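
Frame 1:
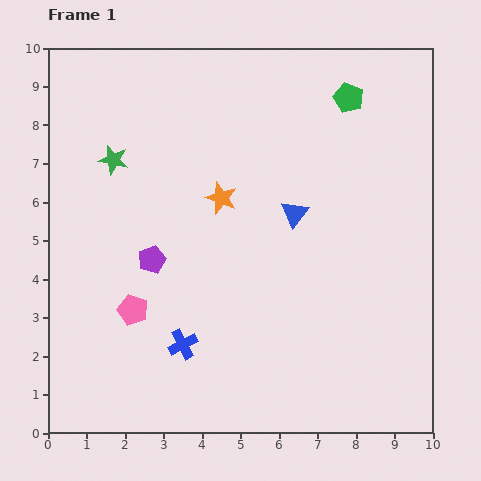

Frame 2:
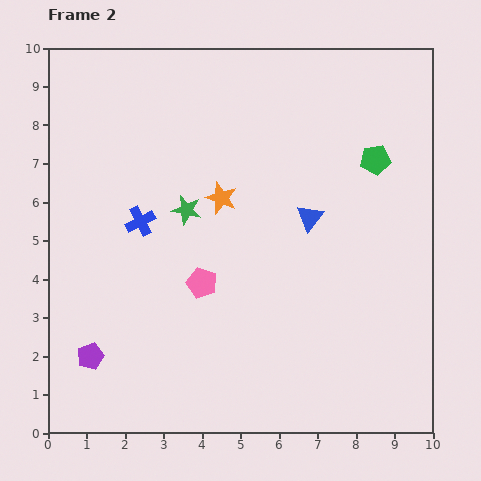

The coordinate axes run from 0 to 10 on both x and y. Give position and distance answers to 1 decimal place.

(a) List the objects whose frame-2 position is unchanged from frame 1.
the orange star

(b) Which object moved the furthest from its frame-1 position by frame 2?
the blue cross

(moved 3.4; next 3.0)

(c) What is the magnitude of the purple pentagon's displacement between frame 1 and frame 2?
3.0

The purple pentagon moved from (2.7, 4.5) to (1.1, 2.0), a distance of √(1.6² + 2.5²) ≈ 3.0.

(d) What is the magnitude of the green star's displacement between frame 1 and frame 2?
2.3

The green star moved from (1.7, 7.1) to (3.6, 5.8), a distance of √(1.9² + 1.3²) ≈ 2.3.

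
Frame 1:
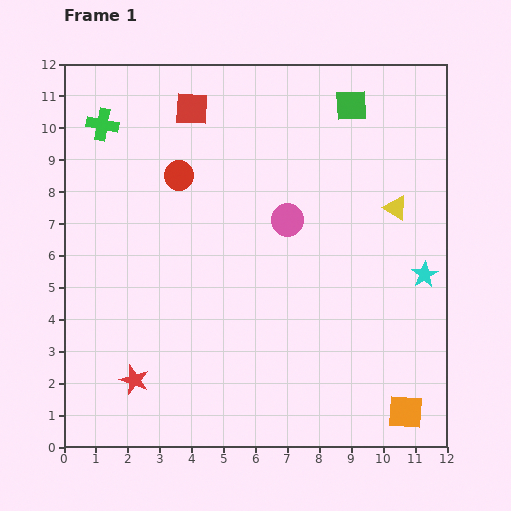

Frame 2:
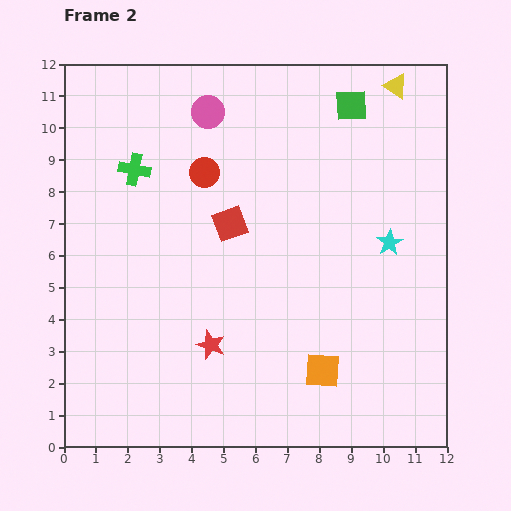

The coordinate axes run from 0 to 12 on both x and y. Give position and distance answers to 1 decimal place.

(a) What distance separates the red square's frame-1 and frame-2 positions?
3.8

The red square moved from (4.0, 10.6) to (5.2, 7.0), a distance of √(1.2² + 3.6²) ≈ 3.8.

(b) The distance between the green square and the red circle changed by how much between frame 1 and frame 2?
-0.7

Distance in frame 1: 5.8. Distance in frame 2: 5.1.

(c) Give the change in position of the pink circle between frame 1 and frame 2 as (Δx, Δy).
(-2.5, 3.4)

The pink circle was at (7.0, 7.1) in frame 1 and (4.5, 10.5) in frame 2.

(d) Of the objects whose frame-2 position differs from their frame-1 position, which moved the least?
the red circle

(moved 0.8)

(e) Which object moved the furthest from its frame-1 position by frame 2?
the pink circle

(moved 4.2; next 3.8)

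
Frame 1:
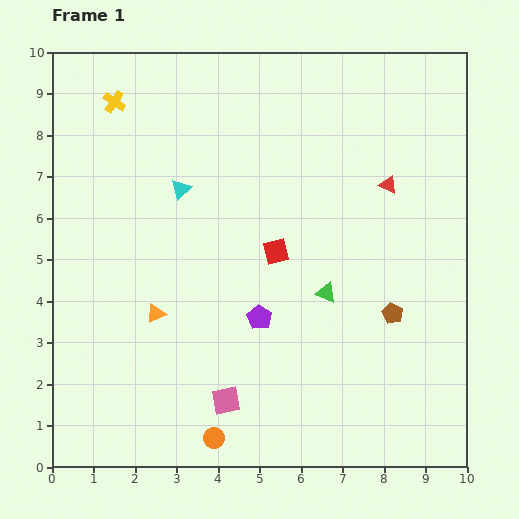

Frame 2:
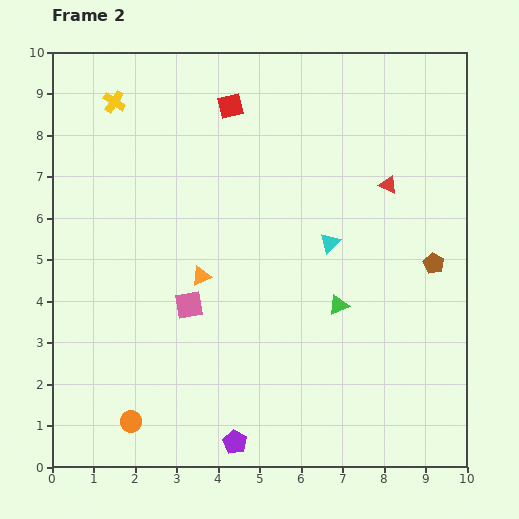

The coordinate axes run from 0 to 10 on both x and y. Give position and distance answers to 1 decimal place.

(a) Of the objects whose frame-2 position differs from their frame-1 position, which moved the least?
the green triangle

(moved 0.4)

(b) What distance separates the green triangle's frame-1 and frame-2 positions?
0.4

The green triangle moved from (6.6, 4.2) to (6.9, 3.9), a distance of √(0.3² + 0.3²) ≈ 0.4.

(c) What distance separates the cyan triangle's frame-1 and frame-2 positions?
3.8

The cyan triangle moved from (3.1, 6.7) to (6.7, 5.4), a distance of √(3.6² + 1.3²) ≈ 3.8.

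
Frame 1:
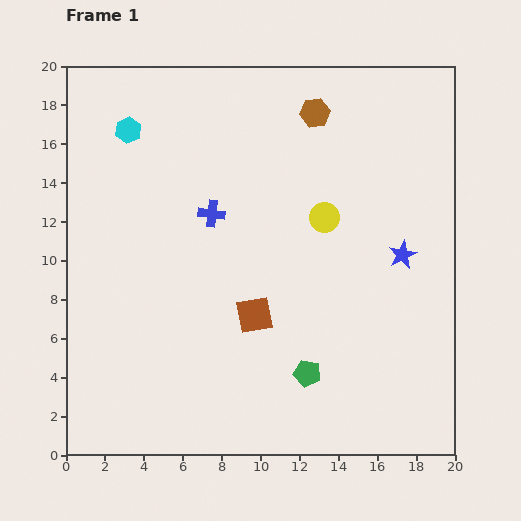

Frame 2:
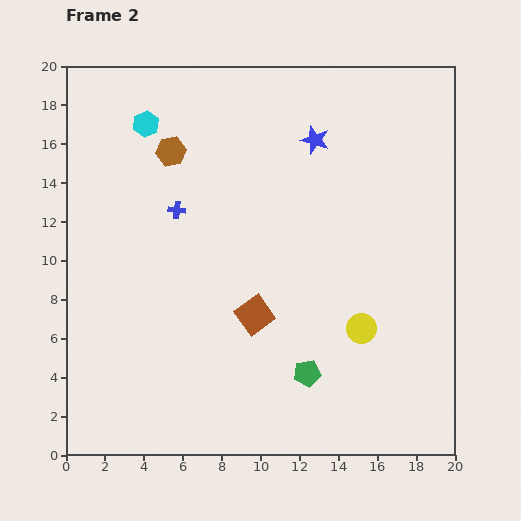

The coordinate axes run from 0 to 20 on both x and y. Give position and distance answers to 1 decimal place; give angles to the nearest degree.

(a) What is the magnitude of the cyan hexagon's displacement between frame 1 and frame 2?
0.9

The cyan hexagon moved from (3.2, 16.7) to (4.1, 17.0), a distance of √(0.9² + 0.3²) ≈ 0.9.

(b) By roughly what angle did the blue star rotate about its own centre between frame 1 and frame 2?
28° counter-clockwise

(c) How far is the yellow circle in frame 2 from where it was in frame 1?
6.0

The yellow circle moved from (13.3, 12.2) to (15.2, 6.5), a distance of √(1.9² + 5.7²) ≈ 6.0.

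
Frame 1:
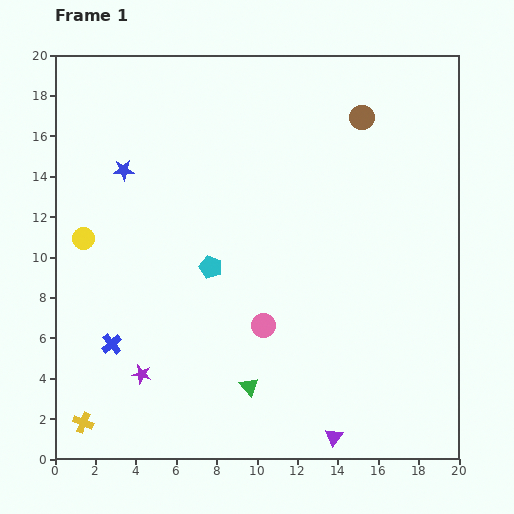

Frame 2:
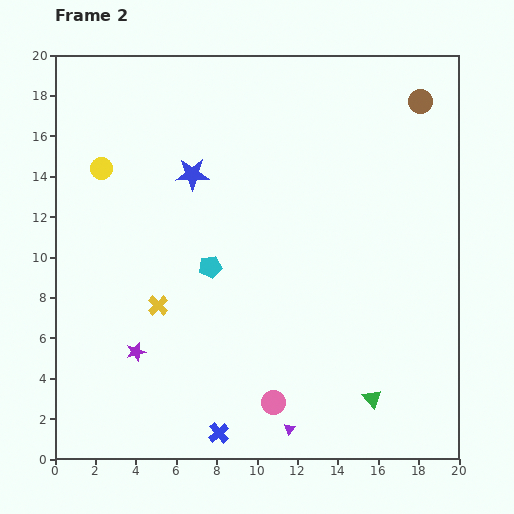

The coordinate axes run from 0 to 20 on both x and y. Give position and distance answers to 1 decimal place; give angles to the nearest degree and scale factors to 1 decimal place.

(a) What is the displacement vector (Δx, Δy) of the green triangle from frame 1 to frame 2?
(6.1, -0.6)

The green triangle was at (9.6, 3.6) in frame 1 and (15.7, 3.0) in frame 2.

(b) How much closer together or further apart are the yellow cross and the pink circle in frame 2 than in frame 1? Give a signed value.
-2.6

Distance in frame 1: 10.1. Distance in frame 2: 7.5.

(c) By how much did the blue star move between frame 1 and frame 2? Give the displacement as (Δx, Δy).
(3.4, -0.2)

The blue star was at (3.4, 14.3) in frame 1 and (6.8, 14.1) in frame 2.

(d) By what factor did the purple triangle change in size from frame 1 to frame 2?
0.6×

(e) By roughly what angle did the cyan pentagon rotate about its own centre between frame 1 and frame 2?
30° counter-clockwise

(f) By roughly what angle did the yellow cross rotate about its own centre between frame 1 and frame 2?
22° clockwise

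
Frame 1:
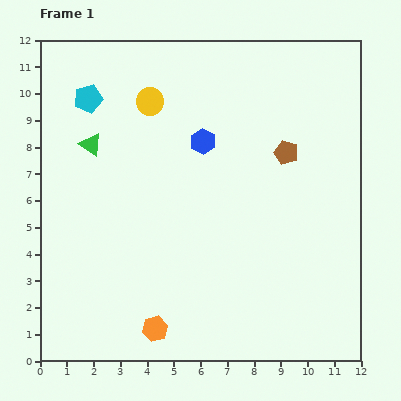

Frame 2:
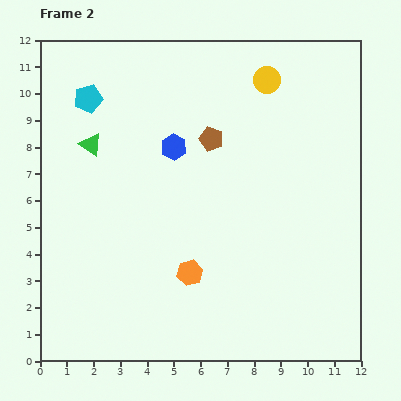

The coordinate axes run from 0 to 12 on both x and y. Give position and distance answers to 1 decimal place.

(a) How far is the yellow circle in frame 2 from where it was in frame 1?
4.5

The yellow circle moved from (4.1, 9.7) to (8.5, 10.5), a distance of √(4.4² + 0.8²) ≈ 4.5.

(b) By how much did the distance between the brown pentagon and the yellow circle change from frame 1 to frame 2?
-2.4

Distance in frame 1: 5.4. Distance in frame 2: 3.0.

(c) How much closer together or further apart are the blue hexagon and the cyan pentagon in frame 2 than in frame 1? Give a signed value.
-0.9

Distance in frame 1: 4.6. Distance in frame 2: 3.7.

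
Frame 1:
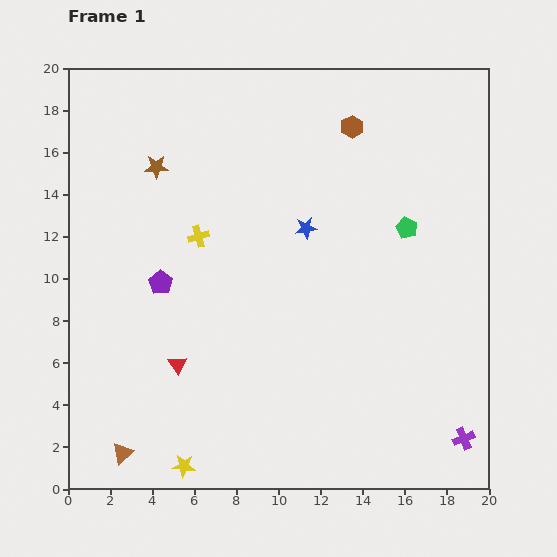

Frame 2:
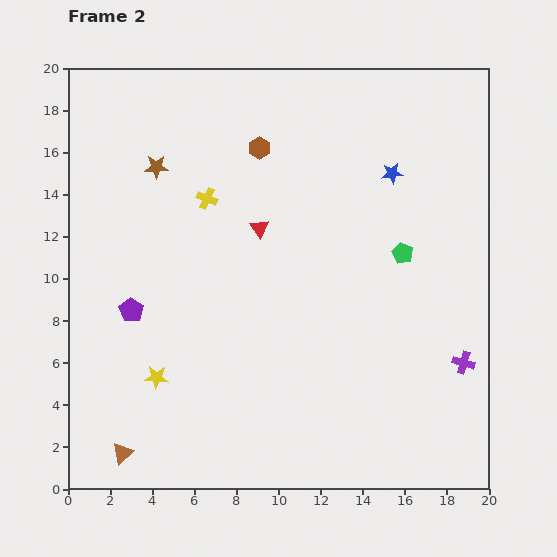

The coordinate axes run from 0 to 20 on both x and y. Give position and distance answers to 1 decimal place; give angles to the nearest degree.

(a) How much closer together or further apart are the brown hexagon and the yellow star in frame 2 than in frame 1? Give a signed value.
-6.0

Distance in frame 1: 18.0. Distance in frame 2: 12.0.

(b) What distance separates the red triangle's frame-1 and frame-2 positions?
7.6

The red triangle moved from (5.2, 5.9) to (9.1, 12.4), a distance of √(3.9² + 6.5²) ≈ 7.6.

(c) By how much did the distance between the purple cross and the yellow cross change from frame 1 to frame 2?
-1.3

Distance in frame 1: 15.8. Distance in frame 2: 14.5.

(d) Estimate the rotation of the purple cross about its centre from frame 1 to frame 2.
38° clockwise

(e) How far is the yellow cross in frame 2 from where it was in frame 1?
1.8

The yellow cross moved from (6.2, 12.0) to (6.6, 13.8), a distance of √(0.4² + 1.8²) ≈ 1.8.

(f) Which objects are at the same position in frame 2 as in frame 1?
the brown star, the brown triangle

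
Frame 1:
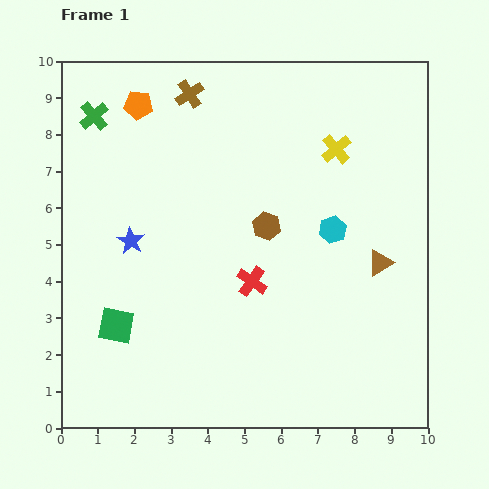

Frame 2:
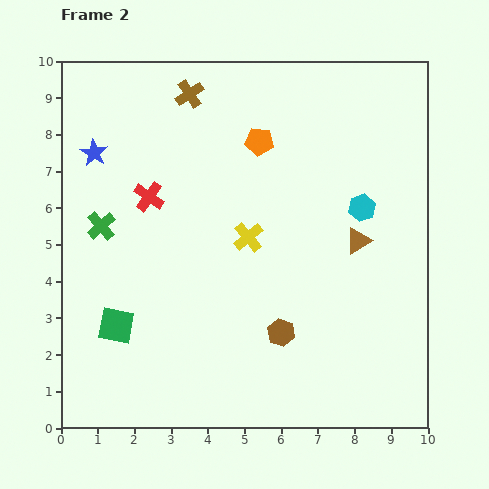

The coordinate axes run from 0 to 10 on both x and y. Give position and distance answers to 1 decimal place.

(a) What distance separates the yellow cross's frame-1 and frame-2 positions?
3.4

The yellow cross moved from (7.5, 7.6) to (5.1, 5.2), a distance of √(2.4² + 2.4²) ≈ 3.4.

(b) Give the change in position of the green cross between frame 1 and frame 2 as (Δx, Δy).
(0.2, -3.0)

The green cross was at (0.9, 8.5) in frame 1 and (1.1, 5.5) in frame 2.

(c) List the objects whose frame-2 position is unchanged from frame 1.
the green square, the brown cross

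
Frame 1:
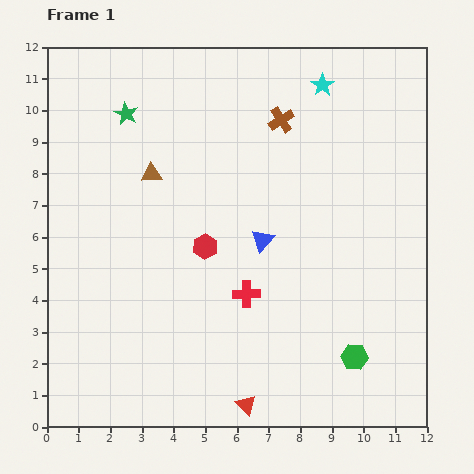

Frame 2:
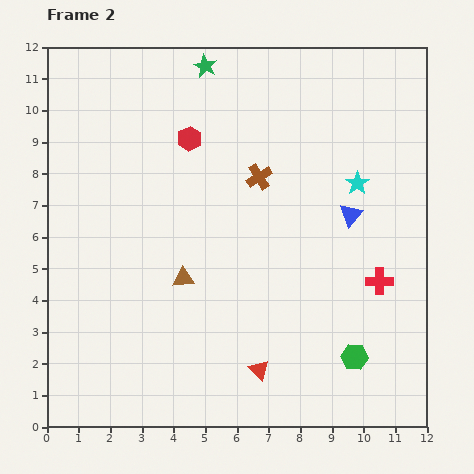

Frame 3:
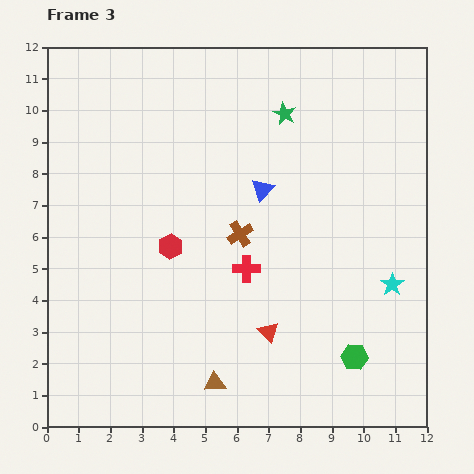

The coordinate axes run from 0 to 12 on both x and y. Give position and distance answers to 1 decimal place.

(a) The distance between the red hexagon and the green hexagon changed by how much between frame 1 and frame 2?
+2.7

Distance in frame 1: 5.9. Distance in frame 2: 8.6.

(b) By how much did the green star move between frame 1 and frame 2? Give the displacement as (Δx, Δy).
(2.5, 1.5)

The green star was at (2.5, 9.9) in frame 1 and (5.0, 11.4) in frame 2.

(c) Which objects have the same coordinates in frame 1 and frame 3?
the green hexagon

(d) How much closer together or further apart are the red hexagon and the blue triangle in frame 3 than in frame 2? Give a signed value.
-2.2

Distance in frame 2: 5.6. Distance in frame 3: 3.4.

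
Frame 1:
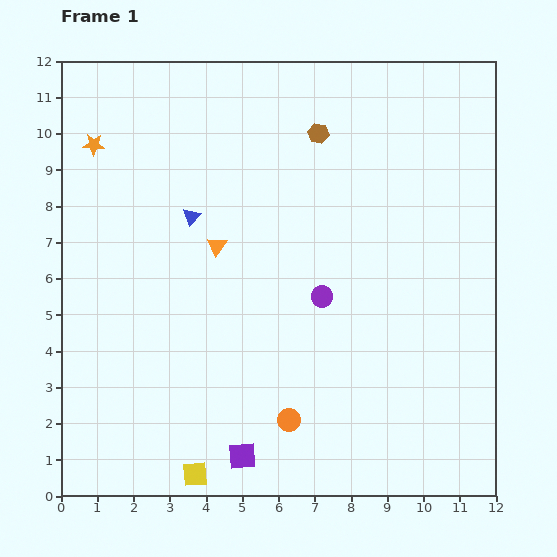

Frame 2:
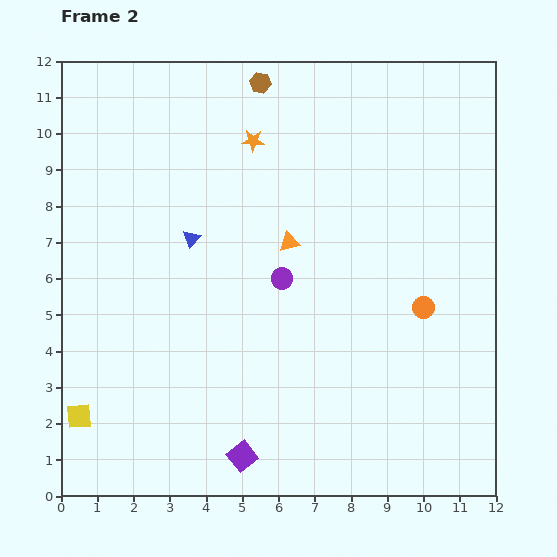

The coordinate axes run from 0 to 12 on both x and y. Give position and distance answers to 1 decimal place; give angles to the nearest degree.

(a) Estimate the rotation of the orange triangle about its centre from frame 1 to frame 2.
43° clockwise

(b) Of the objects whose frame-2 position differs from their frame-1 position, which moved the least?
the blue triangle

(moved 0.6)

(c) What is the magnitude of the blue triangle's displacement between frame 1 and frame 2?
0.6

The blue triangle moved from (3.6, 7.7) to (3.6, 7.1), a distance of √(0.0² + 0.6²) ≈ 0.6.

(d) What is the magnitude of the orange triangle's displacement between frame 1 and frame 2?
2.0

The orange triangle moved from (4.3, 6.9) to (6.3, 7.0), a distance of √(2.0² + 0.1²) ≈ 2.0.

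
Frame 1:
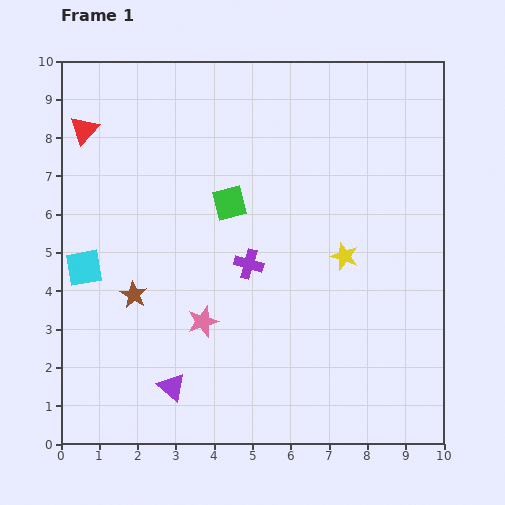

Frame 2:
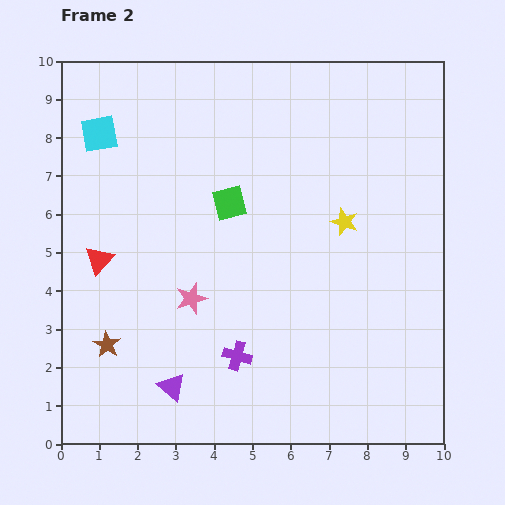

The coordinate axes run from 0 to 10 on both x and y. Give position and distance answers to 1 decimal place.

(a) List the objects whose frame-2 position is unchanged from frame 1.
the purple triangle, the green square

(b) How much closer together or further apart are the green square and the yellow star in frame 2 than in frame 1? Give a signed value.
-0.3

Distance in frame 1: 3.3. Distance in frame 2: 3.0.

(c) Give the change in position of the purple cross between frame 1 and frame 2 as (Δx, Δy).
(-0.3, -2.4)

The purple cross was at (4.9, 4.7) in frame 1 and (4.6, 2.3) in frame 2.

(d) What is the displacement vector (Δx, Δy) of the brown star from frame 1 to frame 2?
(-0.7, -1.3)

The brown star was at (1.9, 3.9) in frame 1 and (1.2, 2.6) in frame 2.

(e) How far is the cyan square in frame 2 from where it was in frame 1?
3.5

The cyan square moved from (0.6, 4.6) to (1.0, 8.1), a distance of √(0.4² + 3.5²) ≈ 3.5.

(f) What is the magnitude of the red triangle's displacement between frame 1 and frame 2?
3.4

The red triangle moved from (0.6, 8.2) to (1.0, 4.8), a distance of √(0.4² + 3.4²) ≈ 3.4.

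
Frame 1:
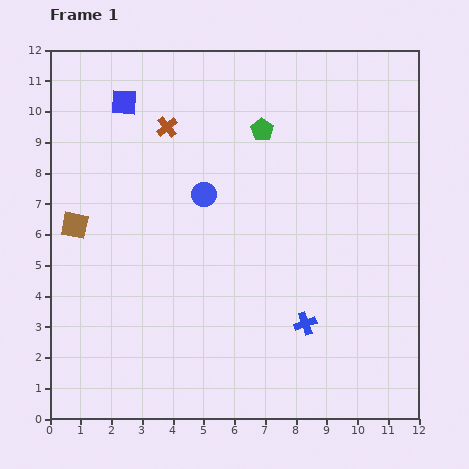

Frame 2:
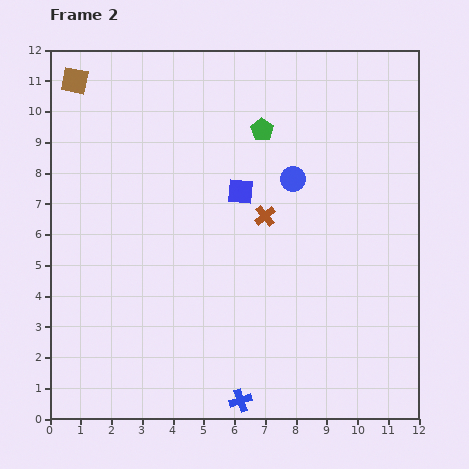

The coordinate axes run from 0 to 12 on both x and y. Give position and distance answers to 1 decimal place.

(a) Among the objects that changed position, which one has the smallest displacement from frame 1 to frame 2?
the blue circle

(moved 2.9)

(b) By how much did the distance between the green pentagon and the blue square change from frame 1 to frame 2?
-2.5

Distance in frame 1: 4.6. Distance in frame 2: 2.1.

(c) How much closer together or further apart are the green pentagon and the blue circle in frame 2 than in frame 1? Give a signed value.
-0.9

Distance in frame 1: 2.8. Distance in frame 2: 1.9.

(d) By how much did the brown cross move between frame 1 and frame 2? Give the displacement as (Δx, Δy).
(3.2, -2.9)

The brown cross was at (3.8, 9.5) in frame 1 and (7.0, 6.6) in frame 2.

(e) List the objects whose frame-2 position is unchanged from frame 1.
the green pentagon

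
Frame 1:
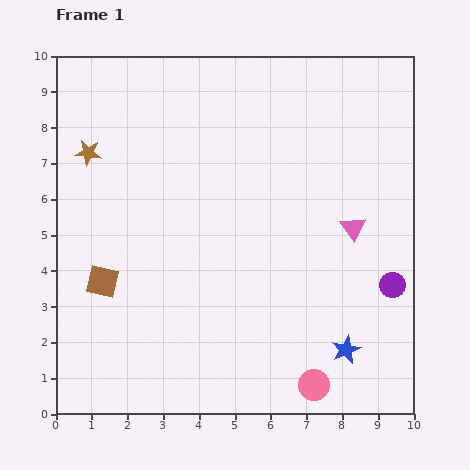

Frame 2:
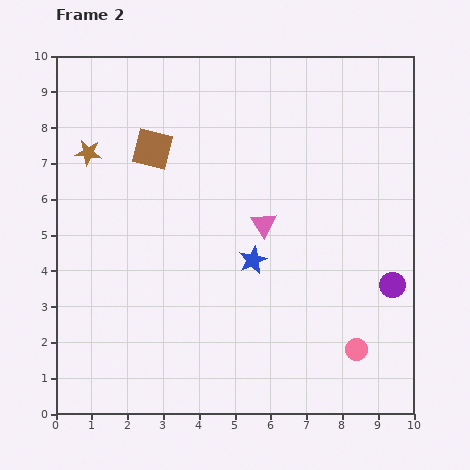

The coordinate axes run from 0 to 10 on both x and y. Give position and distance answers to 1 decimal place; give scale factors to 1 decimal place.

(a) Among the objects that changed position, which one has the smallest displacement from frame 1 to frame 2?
the pink circle

(moved 1.6)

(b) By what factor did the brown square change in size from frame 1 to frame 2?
1.3×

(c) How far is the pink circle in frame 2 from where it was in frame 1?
1.6

The pink circle moved from (7.2, 0.8) to (8.4, 1.8), a distance of √(1.2² + 1.0²) ≈ 1.6.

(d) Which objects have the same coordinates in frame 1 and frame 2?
the purple circle, the brown star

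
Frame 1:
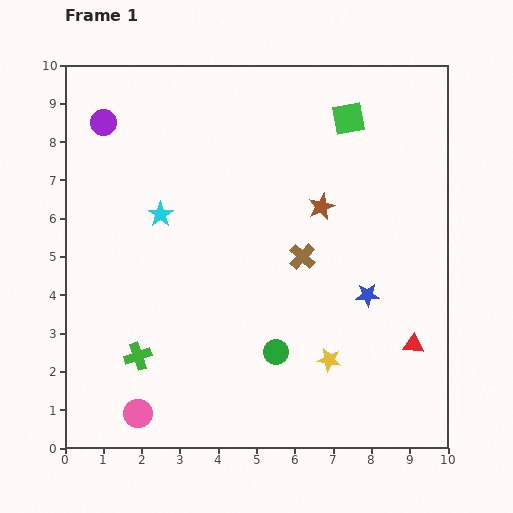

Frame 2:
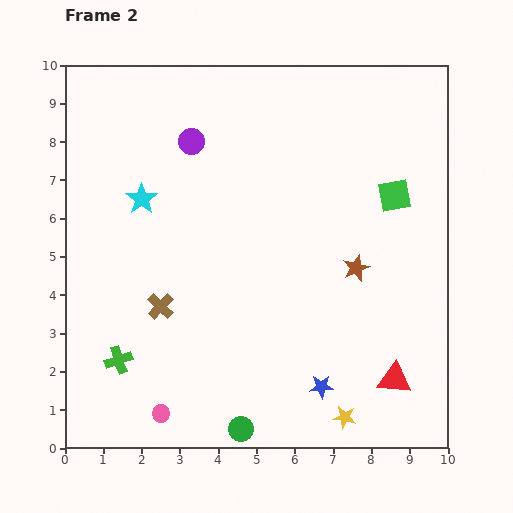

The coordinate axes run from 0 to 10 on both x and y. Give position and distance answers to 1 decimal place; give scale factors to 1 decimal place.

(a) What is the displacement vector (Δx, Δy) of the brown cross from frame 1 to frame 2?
(-3.7, -1.3)

The brown cross was at (6.2, 5.0) in frame 1 and (2.5, 3.7) in frame 2.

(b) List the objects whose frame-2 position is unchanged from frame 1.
none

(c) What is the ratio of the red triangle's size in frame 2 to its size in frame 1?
1.6×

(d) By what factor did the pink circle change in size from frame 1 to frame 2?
0.6×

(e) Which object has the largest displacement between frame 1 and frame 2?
the brown cross

(moved 3.9; next 2.7)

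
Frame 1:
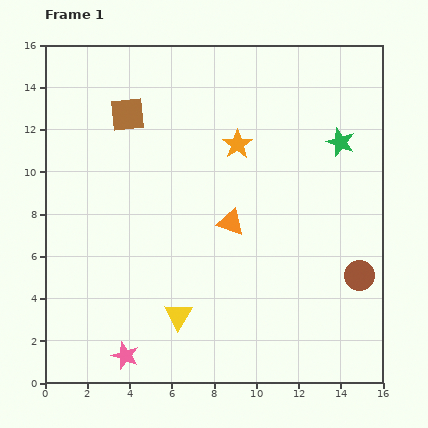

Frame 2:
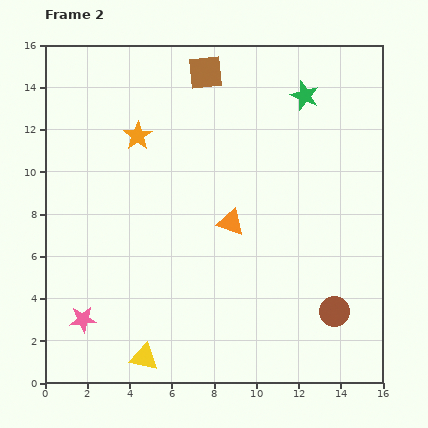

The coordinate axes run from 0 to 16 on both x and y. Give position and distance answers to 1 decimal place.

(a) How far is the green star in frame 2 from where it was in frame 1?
2.8

The green star moved from (14.0, 11.4) to (12.3, 13.6), a distance of √(1.7² + 2.2²) ≈ 2.8.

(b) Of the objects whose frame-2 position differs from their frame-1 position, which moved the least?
the brown circle

(moved 2.1)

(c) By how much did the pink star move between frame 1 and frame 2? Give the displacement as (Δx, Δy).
(-2.0, 1.7)

The pink star was at (3.8, 1.3) in frame 1 and (1.8, 3.0) in frame 2.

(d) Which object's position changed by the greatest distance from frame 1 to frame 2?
the orange star

(moved 4.7; next 4.2)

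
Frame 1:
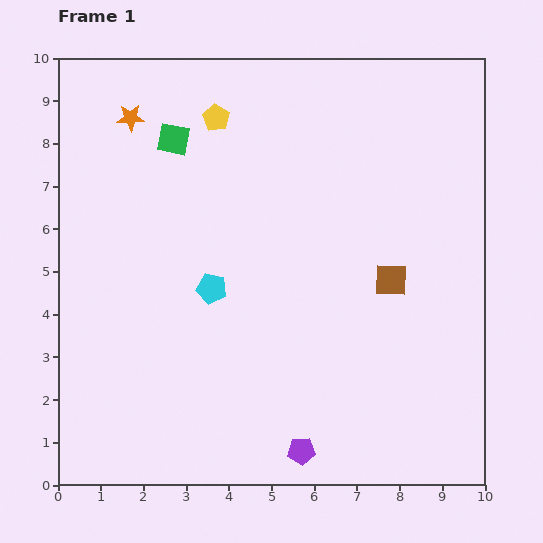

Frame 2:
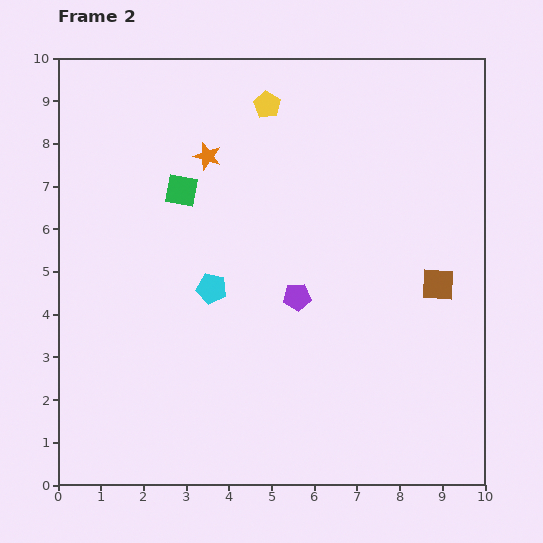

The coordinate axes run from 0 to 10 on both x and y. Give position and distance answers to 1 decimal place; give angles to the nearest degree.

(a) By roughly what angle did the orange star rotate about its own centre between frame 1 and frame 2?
18° clockwise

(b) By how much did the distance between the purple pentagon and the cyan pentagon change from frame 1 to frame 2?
-2.3

Distance in frame 1: 4.3. Distance in frame 2: 2.0.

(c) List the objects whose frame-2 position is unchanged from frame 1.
the cyan pentagon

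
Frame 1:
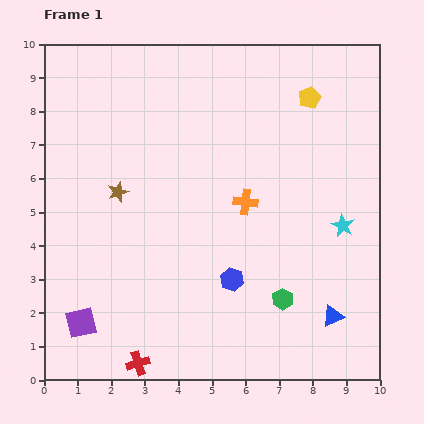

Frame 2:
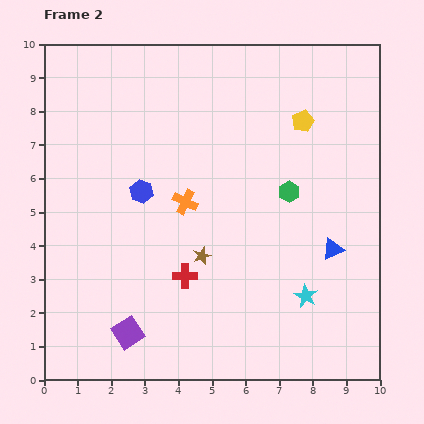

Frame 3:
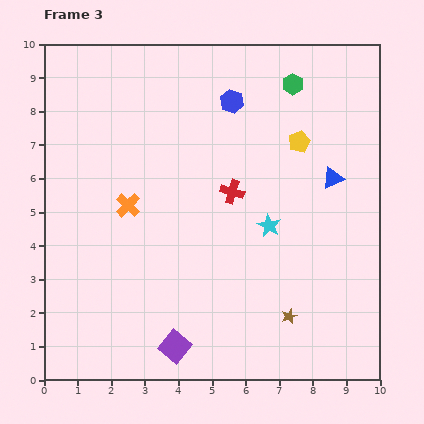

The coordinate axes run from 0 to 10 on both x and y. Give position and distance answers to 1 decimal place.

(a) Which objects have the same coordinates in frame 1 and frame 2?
none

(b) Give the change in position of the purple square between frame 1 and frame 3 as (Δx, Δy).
(2.8, -0.7)

The purple square was at (1.1, 1.7) in frame 1 and (3.9, 1.0) in frame 3.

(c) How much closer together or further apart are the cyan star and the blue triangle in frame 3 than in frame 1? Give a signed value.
-0.3

Distance in frame 1: 2.7. Distance in frame 3: 2.4.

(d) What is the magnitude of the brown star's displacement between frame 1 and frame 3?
6.3

The brown star moved from (2.2, 5.6) to (7.3, 1.9), a distance of √(5.1² + 3.7²) ≈ 6.3.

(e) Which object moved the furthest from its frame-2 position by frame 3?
the blue hexagon

(moved 3.8; next 3.2)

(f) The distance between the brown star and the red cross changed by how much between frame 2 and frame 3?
+3.3

Distance in frame 2: 0.8. Distance in frame 3: 4.1.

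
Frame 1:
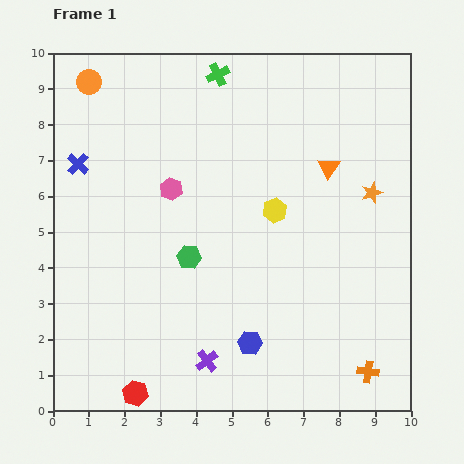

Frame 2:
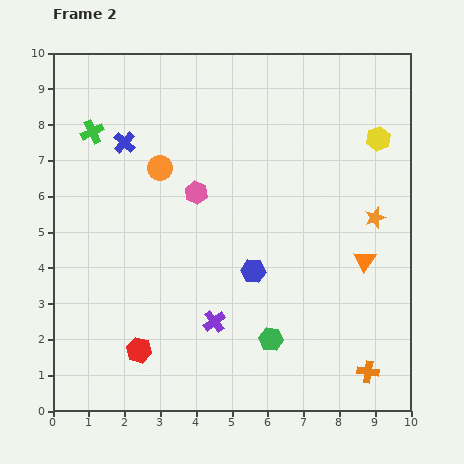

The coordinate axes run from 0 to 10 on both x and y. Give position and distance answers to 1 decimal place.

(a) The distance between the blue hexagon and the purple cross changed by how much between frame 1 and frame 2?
+0.5

Distance in frame 1: 1.3. Distance in frame 2: 1.8.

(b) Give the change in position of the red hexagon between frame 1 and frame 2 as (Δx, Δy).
(0.1, 1.2)

The red hexagon was at (2.3, 0.5) in frame 1 and (2.4, 1.7) in frame 2.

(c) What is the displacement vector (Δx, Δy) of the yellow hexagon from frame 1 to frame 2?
(2.9, 2.0)

The yellow hexagon was at (6.2, 5.6) in frame 1 and (9.1, 7.6) in frame 2.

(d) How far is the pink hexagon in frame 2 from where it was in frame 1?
0.7

The pink hexagon moved from (3.3, 6.2) to (4.0, 6.1), a distance of √(0.7² + 0.1²) ≈ 0.7.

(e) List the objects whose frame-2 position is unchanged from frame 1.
the orange cross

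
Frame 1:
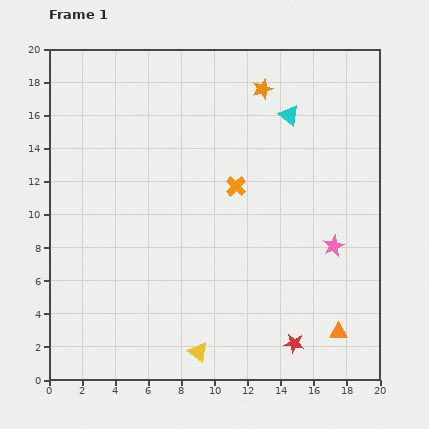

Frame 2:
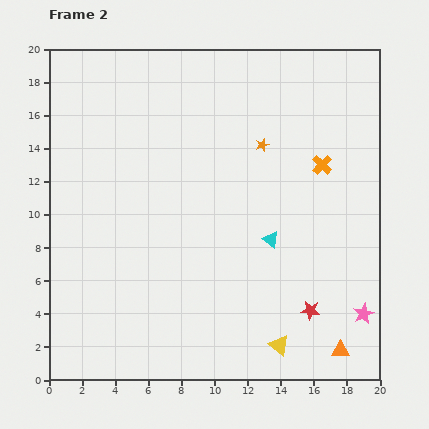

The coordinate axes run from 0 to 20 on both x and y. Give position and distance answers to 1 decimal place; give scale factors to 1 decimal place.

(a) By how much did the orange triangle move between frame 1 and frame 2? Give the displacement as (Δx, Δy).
(0.1, -1.1)

The orange triangle was at (17.5, 2.9) in frame 1 and (17.6, 1.8) in frame 2.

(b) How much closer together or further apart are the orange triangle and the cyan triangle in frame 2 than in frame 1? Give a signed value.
-5.5

Distance in frame 1: 13.4. Distance in frame 2: 7.9.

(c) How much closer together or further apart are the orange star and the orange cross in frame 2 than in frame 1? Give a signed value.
-2.3

Distance in frame 1: 6.1. Distance in frame 2: 3.8.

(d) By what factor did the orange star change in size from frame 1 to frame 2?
0.6×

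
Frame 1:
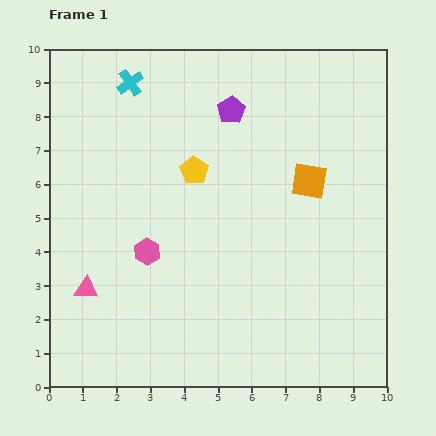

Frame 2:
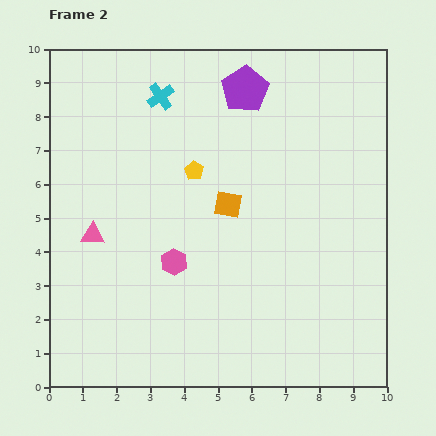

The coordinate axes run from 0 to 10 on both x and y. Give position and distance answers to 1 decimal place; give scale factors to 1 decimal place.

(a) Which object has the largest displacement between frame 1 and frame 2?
the orange square

(moved 2.5; next 1.6)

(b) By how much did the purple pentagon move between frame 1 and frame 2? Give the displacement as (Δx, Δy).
(0.4, 0.6)

The purple pentagon was at (5.4, 8.2) in frame 1 and (5.8, 8.8) in frame 2.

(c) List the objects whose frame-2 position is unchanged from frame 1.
the yellow pentagon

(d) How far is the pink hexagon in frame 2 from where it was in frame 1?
0.9

The pink hexagon moved from (2.9, 4.0) to (3.7, 3.7), a distance of √(0.8² + 0.3²) ≈ 0.9.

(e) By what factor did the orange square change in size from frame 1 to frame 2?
0.8×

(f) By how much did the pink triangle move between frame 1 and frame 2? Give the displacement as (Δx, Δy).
(0.2, 1.6)

The pink triangle was at (1.1, 2.9) in frame 1 and (1.3, 4.5) in frame 2.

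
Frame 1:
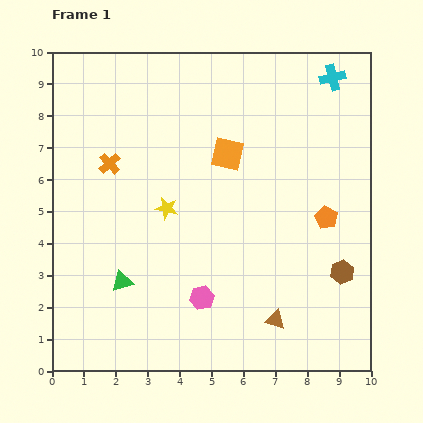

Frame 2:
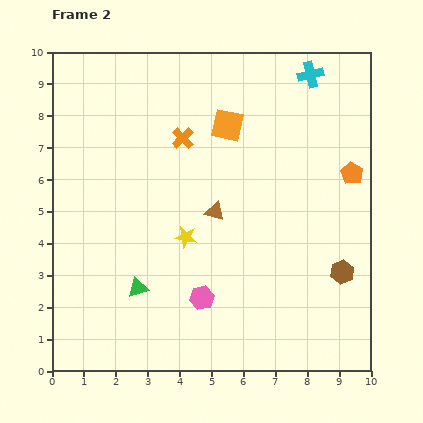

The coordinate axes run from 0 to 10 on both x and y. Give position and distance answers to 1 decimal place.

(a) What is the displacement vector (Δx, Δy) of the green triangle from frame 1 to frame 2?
(0.5, -0.2)

The green triangle was at (2.2, 2.8) in frame 1 and (2.7, 2.6) in frame 2.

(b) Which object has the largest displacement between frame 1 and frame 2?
the brown triangle

(moved 3.9; next 2.4)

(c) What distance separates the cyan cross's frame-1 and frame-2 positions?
0.7

The cyan cross moved from (8.8, 9.2) to (8.1, 9.3), a distance of √(0.7² + 0.1²) ≈ 0.7.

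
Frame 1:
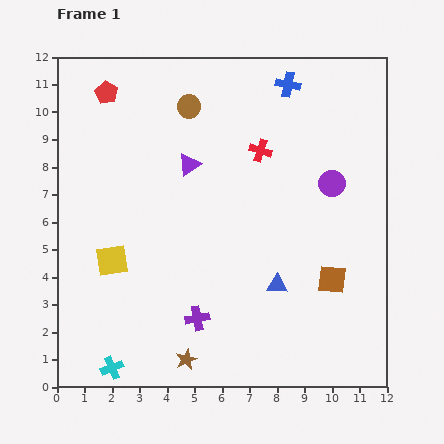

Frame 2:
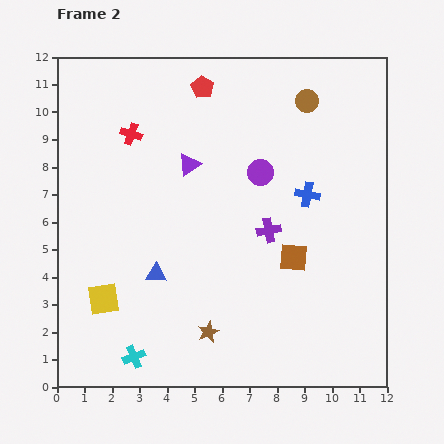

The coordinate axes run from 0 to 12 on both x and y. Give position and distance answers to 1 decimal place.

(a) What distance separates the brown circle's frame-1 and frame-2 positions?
4.3

The brown circle moved from (4.8, 10.2) to (9.1, 10.4), a distance of √(4.3² + 0.2²) ≈ 4.3.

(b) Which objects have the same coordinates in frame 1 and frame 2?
the purple triangle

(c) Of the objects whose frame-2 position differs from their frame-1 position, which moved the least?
the cyan cross

(moved 0.9)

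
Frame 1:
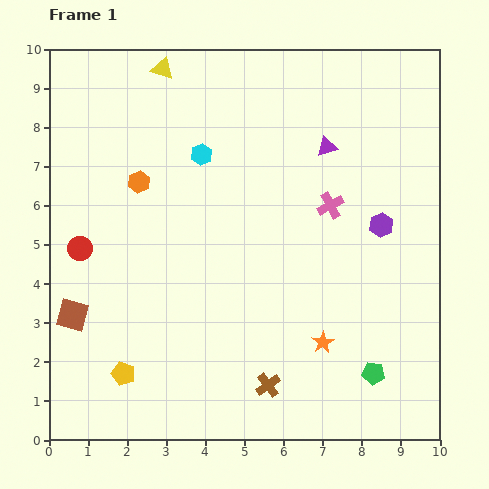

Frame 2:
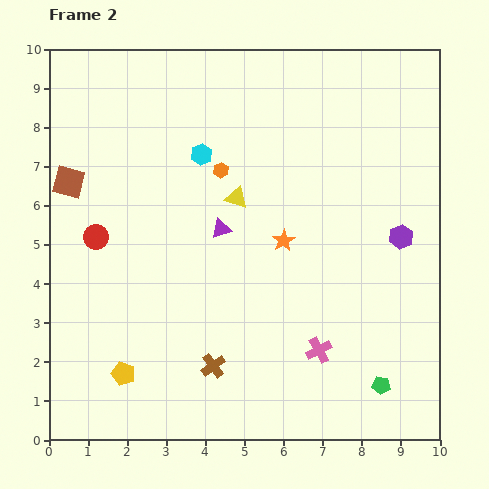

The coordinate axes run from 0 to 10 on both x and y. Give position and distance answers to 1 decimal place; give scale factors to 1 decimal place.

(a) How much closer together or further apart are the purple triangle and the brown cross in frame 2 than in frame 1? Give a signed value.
-2.8

Distance in frame 1: 6.3. Distance in frame 2: 3.5.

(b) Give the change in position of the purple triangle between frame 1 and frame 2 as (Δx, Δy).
(-2.7, -2.1)

The purple triangle was at (7.1, 7.5) in frame 1 and (4.4, 5.4) in frame 2.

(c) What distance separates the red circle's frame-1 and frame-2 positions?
0.5

The red circle moved from (0.8, 4.9) to (1.2, 5.2), a distance of √(0.4² + 0.3²) ≈ 0.5.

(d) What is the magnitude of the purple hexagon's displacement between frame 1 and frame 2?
0.6

The purple hexagon moved from (8.5, 5.5) to (9.0, 5.2), a distance of √(0.5² + 0.3²) ≈ 0.6.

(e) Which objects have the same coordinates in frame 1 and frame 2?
the cyan hexagon, the yellow pentagon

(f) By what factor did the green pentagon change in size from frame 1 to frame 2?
0.8×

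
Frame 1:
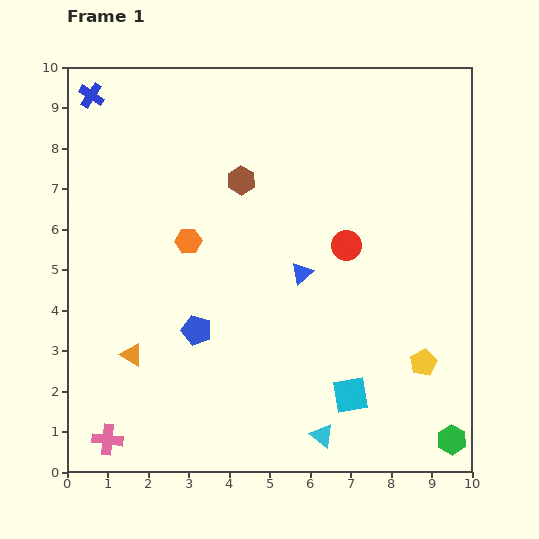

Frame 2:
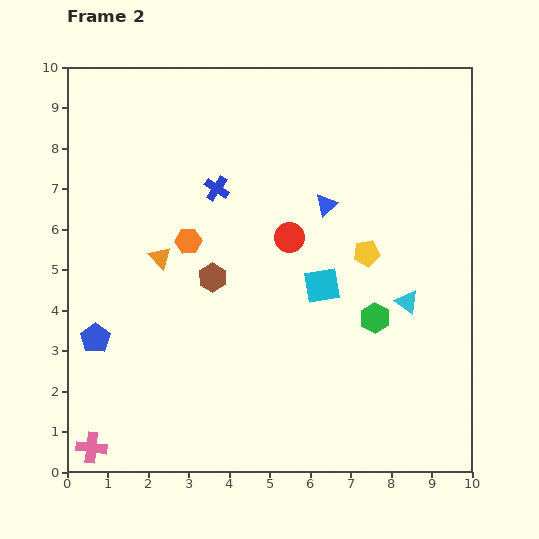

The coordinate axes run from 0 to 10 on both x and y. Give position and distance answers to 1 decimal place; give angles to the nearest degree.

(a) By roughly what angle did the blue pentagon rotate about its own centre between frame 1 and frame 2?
20° clockwise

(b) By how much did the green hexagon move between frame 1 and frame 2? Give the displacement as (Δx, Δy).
(-1.9, 3.0)

The green hexagon was at (9.5, 0.8) in frame 1 and (7.6, 3.8) in frame 2.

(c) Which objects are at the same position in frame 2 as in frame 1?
the orange hexagon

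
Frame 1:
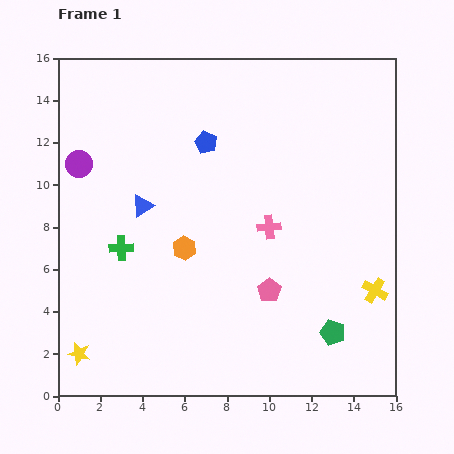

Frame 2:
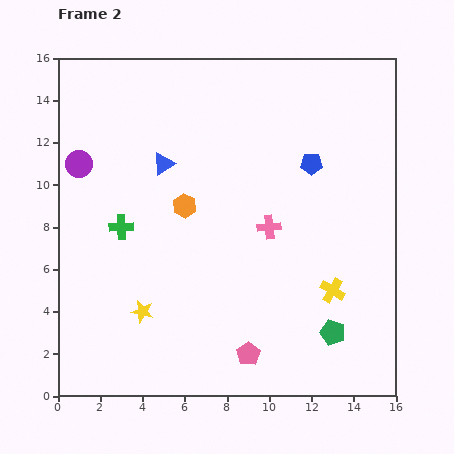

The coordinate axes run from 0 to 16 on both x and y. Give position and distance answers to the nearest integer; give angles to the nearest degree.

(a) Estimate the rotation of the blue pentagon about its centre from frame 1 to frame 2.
25° counter-clockwise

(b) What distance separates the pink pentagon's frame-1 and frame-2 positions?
3

The pink pentagon moved from (10, 5) to (9, 2), a distance of √(1² + 3²) ≈ 3.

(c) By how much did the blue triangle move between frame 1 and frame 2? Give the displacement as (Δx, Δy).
(1, 2)

The blue triangle was at (4, 9) in frame 1 and (5, 11) in frame 2.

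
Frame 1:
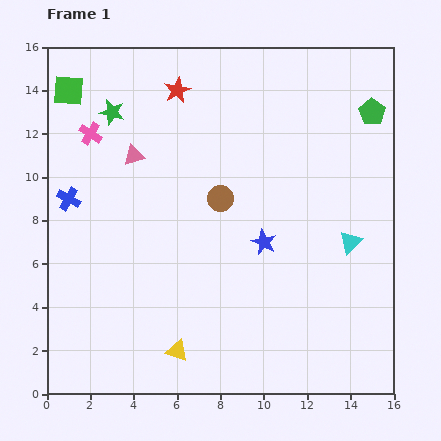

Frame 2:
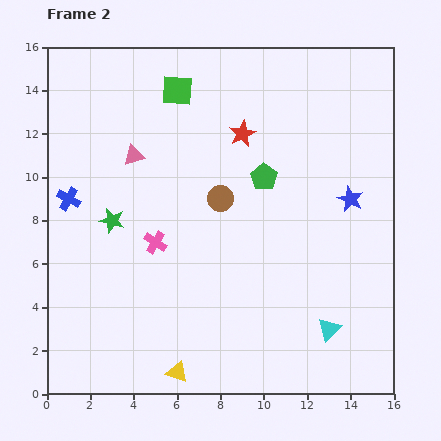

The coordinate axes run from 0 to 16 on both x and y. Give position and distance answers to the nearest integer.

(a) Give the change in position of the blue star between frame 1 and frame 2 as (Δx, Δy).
(4, 2)

The blue star was at (10, 7) in frame 1 and (14, 9) in frame 2.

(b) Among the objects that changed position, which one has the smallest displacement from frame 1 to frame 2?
the yellow triangle

(moved 1)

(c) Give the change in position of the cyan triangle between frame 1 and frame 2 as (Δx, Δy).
(-1, -4)

The cyan triangle was at (14, 7) in frame 1 and (13, 3) in frame 2.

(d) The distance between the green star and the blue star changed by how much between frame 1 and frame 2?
+2

Distance in frame 1: 9. Distance in frame 2: 11.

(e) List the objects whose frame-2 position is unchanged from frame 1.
the pink triangle, the brown circle, the blue cross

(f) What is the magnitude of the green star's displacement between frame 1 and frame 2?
5

The green star moved from (3, 13) to (3, 8), a distance of √(0² + 5²) ≈ 5.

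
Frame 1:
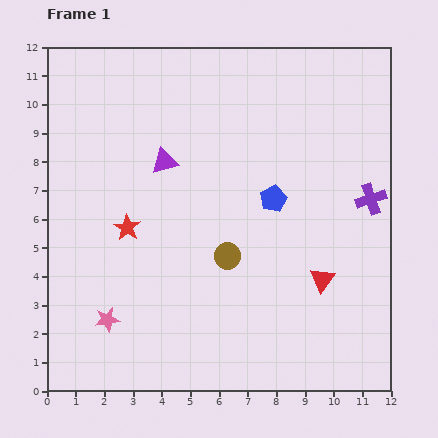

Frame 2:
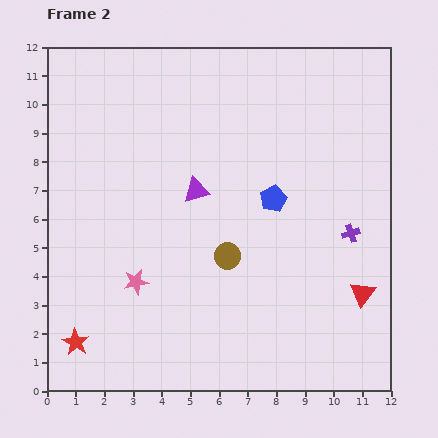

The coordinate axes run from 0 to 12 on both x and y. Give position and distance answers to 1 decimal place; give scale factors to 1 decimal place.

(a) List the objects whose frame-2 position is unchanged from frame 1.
the blue pentagon, the brown circle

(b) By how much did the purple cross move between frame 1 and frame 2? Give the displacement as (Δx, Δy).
(-0.7, -1.2)

The purple cross was at (11.3, 6.7) in frame 1 and (10.6, 5.5) in frame 2.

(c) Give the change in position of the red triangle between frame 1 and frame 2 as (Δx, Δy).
(1.4, -0.5)

The red triangle was at (9.6, 3.9) in frame 1 and (11.0, 3.4) in frame 2.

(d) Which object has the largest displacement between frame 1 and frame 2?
the red star

(moved 4.4; next 1.6)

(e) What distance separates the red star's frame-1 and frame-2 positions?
4.4

The red star moved from (2.8, 5.7) to (1.0, 1.7), a distance of √(1.8² + 4.0²) ≈ 4.4.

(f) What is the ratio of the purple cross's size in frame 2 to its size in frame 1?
0.6×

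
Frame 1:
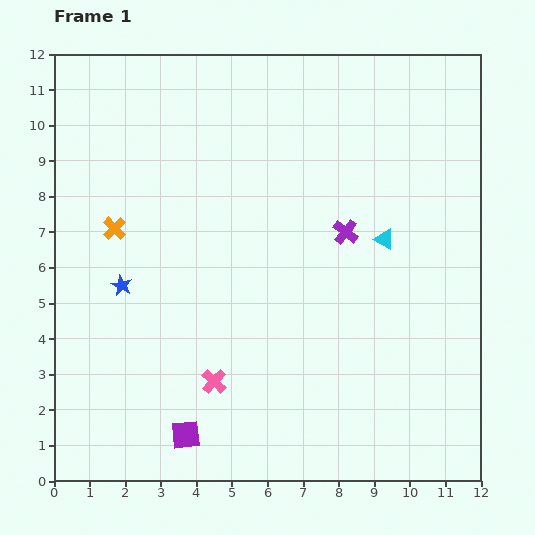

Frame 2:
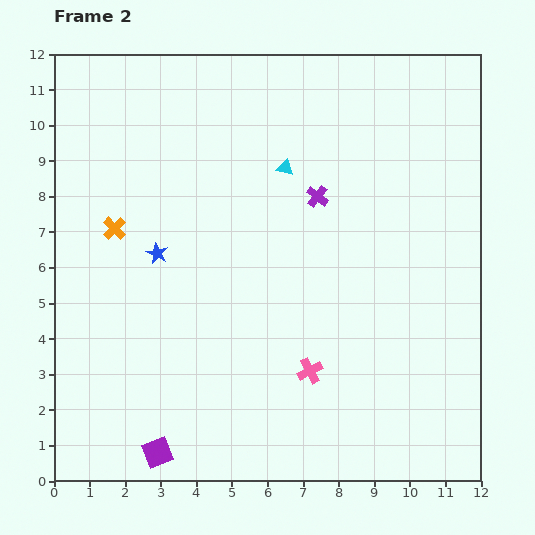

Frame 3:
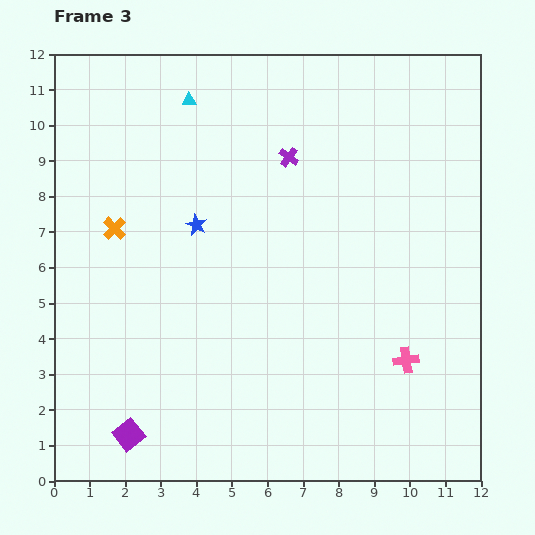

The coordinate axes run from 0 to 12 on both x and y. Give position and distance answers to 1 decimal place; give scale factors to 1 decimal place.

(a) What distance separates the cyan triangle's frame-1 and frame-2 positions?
3.4

The cyan triangle moved from (9.3, 6.8) to (6.5, 8.8), a distance of √(2.8² + 2.0²) ≈ 3.4.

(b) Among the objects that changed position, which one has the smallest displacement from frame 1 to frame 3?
the purple square

(moved 1.6)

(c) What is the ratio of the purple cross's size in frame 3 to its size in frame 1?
0.8×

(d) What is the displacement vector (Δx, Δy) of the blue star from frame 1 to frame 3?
(2.1, 1.7)

The blue star was at (1.9, 5.5) in frame 1 and (4.0, 7.2) in frame 3.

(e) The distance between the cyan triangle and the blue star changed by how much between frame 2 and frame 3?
-0.8

Distance in frame 2: 4.3. Distance in frame 3: 3.5.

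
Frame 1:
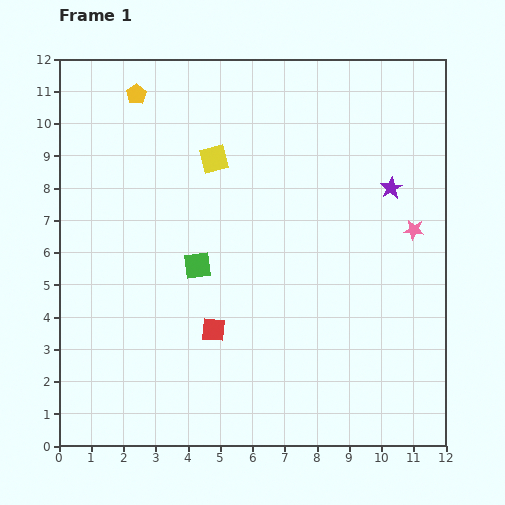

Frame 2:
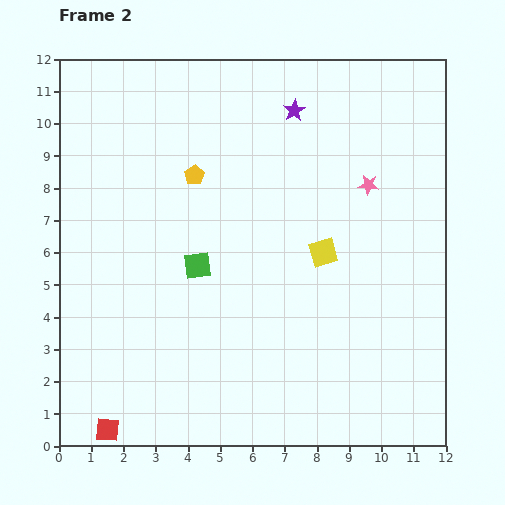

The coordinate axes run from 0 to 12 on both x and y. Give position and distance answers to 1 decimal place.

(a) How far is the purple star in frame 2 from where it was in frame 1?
3.8

The purple star moved from (10.3, 8.0) to (7.3, 10.4), a distance of √(3.0² + 2.4²) ≈ 3.8.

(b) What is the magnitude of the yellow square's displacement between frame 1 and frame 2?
4.5

The yellow square moved from (4.8, 8.9) to (8.2, 6.0), a distance of √(3.4² + 2.9²) ≈ 4.5.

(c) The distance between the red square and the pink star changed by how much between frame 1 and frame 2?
+4.2

Distance in frame 1: 6.9. Distance in frame 2: 11.1.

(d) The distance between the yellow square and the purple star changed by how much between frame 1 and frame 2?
-1.1

Distance in frame 1: 5.6. Distance in frame 2: 4.5.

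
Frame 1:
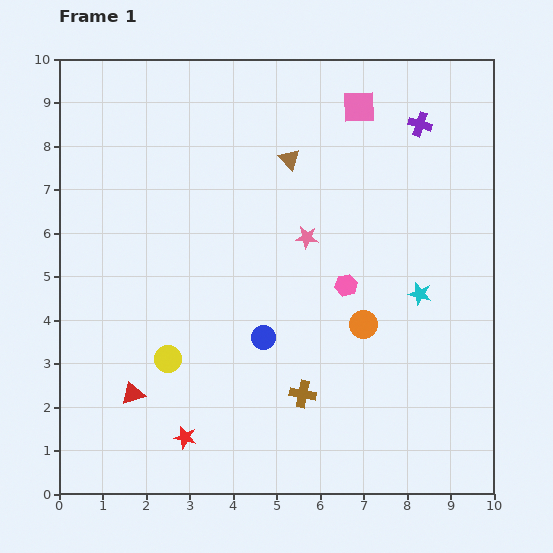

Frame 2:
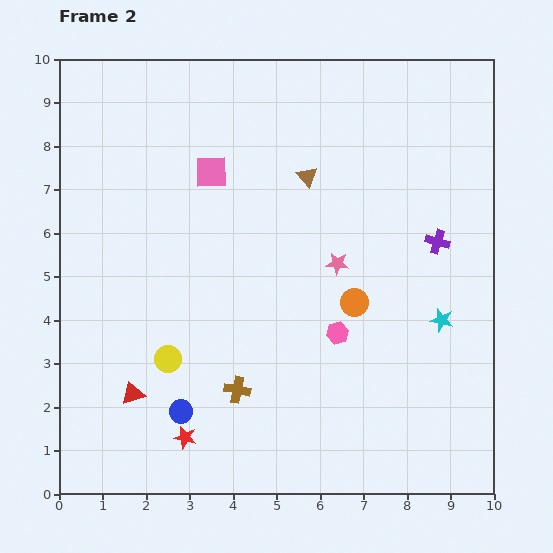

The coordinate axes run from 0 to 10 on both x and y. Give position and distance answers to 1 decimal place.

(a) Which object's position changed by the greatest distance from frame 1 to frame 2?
the pink square

(moved 3.7; next 2.7)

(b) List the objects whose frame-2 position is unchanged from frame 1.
the red star, the red triangle, the yellow circle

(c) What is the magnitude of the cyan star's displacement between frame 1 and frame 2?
0.8

The cyan star moved from (8.3, 4.6) to (8.8, 4.0), a distance of √(0.5² + 0.6²) ≈ 0.8.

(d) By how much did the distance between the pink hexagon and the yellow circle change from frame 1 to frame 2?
-0.5

Distance in frame 1: 4.4. Distance in frame 2: 3.9.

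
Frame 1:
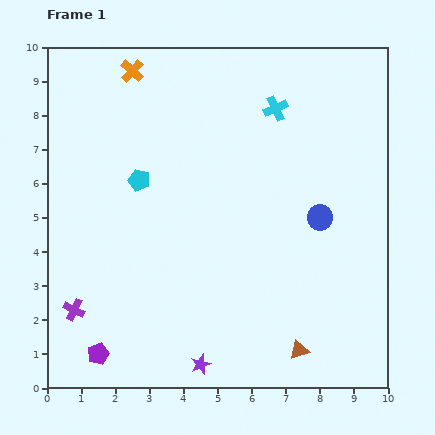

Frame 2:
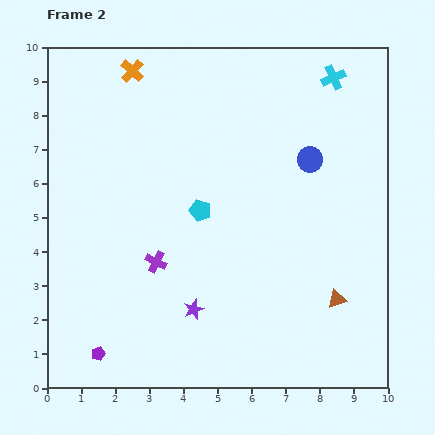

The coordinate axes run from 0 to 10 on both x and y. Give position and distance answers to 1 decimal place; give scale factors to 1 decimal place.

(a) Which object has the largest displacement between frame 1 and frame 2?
the purple cross

(moved 2.8; next 2.0)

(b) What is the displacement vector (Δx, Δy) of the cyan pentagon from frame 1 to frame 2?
(1.8, -0.9)

The cyan pentagon was at (2.7, 6.1) in frame 1 and (4.5, 5.2) in frame 2.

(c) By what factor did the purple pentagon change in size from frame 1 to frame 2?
0.6×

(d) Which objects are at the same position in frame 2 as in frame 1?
the orange cross, the purple pentagon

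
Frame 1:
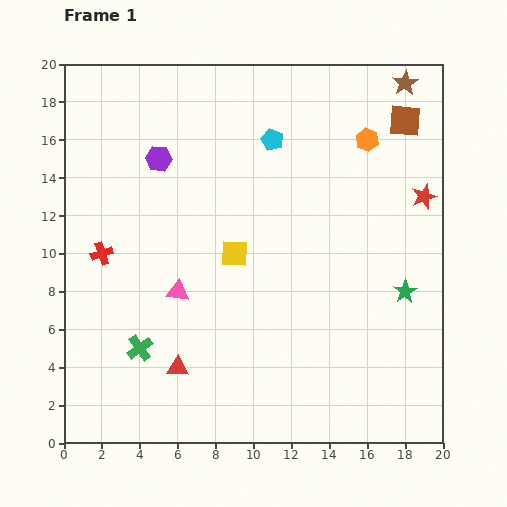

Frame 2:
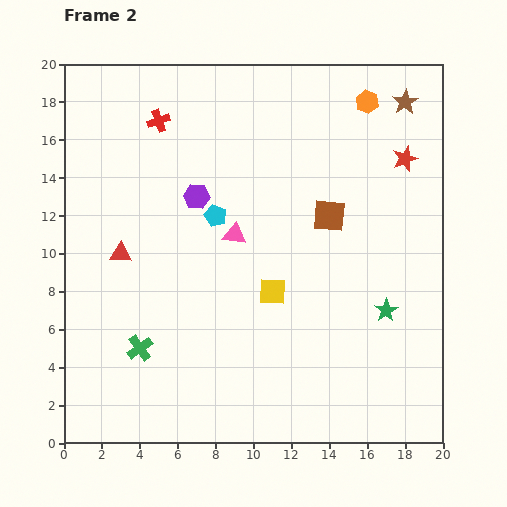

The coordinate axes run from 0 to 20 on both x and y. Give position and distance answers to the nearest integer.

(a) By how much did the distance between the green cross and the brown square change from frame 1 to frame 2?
-6

Distance in frame 1: 18. Distance in frame 2: 12.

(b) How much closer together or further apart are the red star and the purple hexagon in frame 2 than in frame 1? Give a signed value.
-3

Distance in frame 1: 14. Distance in frame 2: 11.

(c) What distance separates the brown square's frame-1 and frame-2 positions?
6

The brown square moved from (18, 17) to (14, 12), a distance of √(4² + 5²) ≈ 6.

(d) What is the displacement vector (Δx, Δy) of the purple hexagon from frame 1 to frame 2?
(2, -2)

The purple hexagon was at (5, 15) in frame 1 and (7, 13) in frame 2.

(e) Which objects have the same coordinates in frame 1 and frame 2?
the green cross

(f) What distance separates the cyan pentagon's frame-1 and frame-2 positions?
5

The cyan pentagon moved from (11, 16) to (8, 12), a distance of √(3² + 4²) ≈ 5.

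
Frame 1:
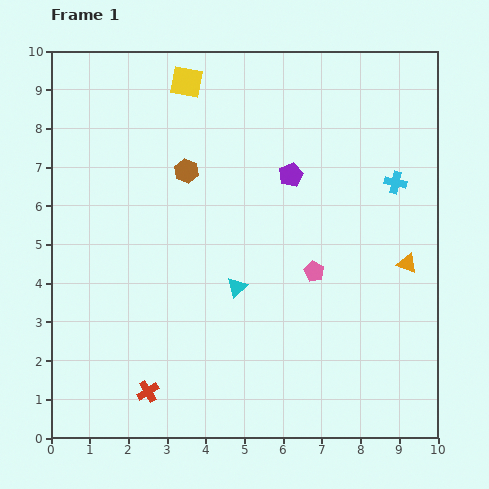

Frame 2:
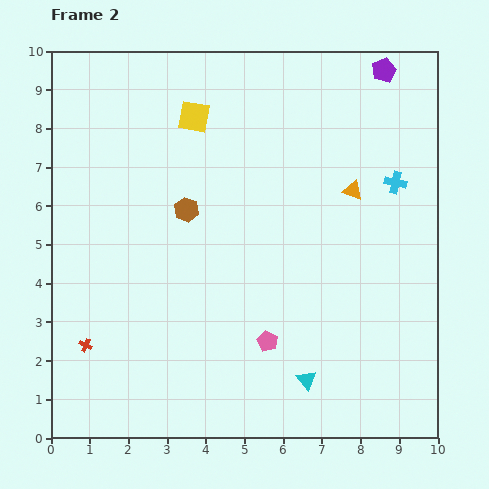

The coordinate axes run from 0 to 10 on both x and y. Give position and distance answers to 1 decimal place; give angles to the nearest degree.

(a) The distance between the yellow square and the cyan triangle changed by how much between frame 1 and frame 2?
+1.9

Distance in frame 1: 5.5. Distance in frame 2: 7.4.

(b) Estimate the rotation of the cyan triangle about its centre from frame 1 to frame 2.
27° counter-clockwise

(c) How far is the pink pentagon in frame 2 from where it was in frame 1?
2.2

The pink pentagon moved from (6.8, 4.3) to (5.6, 2.5), a distance of √(1.2² + 1.8²) ≈ 2.2.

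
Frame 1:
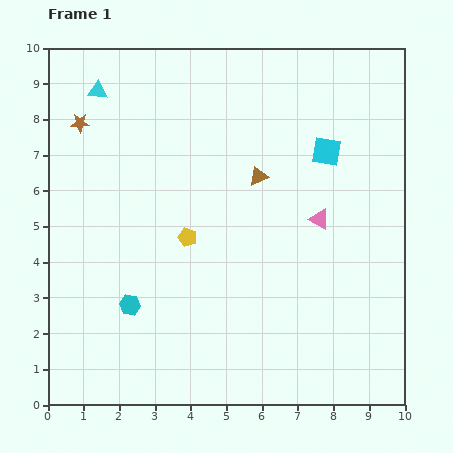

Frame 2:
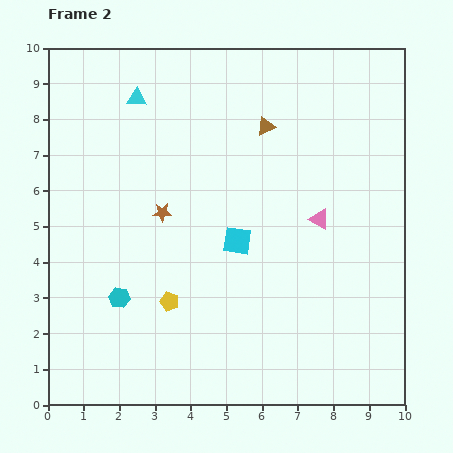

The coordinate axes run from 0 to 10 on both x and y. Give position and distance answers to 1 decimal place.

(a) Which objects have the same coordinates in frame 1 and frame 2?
the pink triangle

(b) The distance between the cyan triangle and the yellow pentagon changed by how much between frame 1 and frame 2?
+1.0

Distance in frame 1: 4.8. Distance in frame 2: 5.8.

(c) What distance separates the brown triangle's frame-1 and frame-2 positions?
1.4

The brown triangle moved from (5.9, 6.4) to (6.1, 7.8), a distance of √(0.2² + 1.4²) ≈ 1.4.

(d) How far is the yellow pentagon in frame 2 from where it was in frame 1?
1.9

The yellow pentagon moved from (3.9, 4.7) to (3.4, 2.9), a distance of √(0.5² + 1.8²) ≈ 1.9.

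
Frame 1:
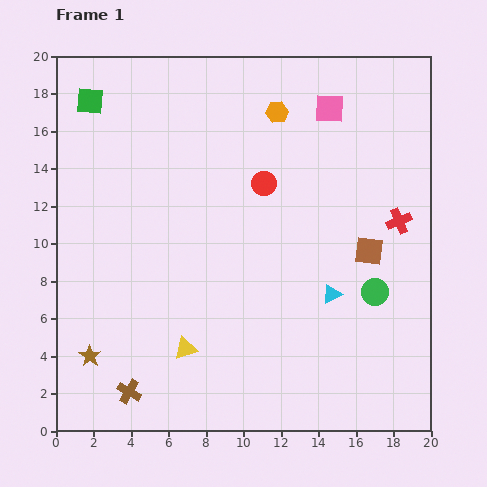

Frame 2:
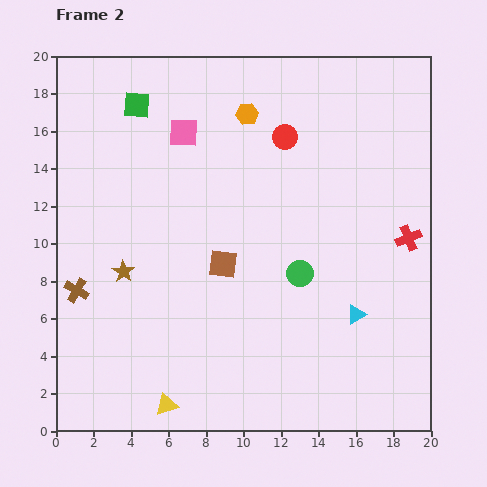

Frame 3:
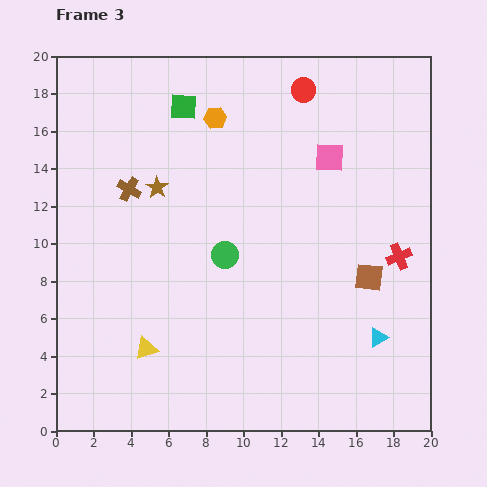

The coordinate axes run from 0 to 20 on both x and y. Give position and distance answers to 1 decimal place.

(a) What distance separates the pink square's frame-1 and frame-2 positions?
7.9

The pink square moved from (14.6, 17.2) to (6.8, 15.9), a distance of √(7.8² + 1.3²) ≈ 7.9.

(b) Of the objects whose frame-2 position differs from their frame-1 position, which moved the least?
the red cross

(moved 1.0)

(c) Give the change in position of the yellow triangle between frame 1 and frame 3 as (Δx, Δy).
(-2.1, 0.0)

The yellow triangle was at (6.9, 4.4) in frame 1 and (4.8, 4.4) in frame 3.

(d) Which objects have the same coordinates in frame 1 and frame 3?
none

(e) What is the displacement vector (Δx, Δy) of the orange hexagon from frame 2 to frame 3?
(-1.7, -0.2)

The orange hexagon was at (10.2, 16.9) in frame 2 and (8.5, 16.7) in frame 3.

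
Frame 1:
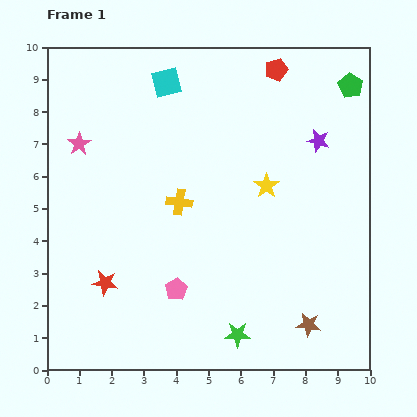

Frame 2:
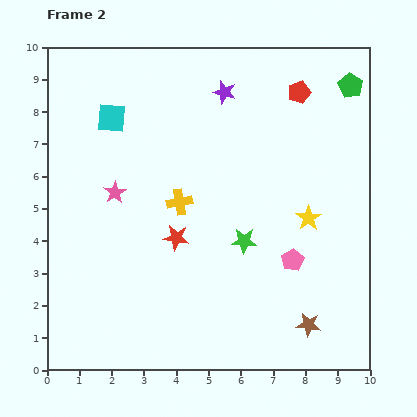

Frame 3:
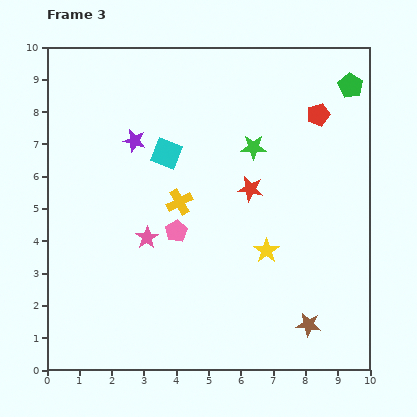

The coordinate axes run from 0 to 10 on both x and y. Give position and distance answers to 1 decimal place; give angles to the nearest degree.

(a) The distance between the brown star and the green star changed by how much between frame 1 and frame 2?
+1.1

Distance in frame 1: 2.2. Distance in frame 2: 3.3.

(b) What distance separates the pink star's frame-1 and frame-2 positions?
1.9

The pink star moved from (1.0, 7.0) to (2.1, 5.5), a distance of √(1.1² + 1.5²) ≈ 1.9.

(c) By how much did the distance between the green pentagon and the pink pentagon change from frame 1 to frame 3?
-1.3

Distance in frame 1: 8.3. Distance in frame 3: 7.0.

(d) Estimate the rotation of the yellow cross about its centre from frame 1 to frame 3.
36° counter-clockwise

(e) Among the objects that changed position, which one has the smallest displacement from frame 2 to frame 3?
the red pentagon

(moved 0.9)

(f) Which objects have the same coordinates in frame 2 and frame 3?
the yellow cross, the brown star, the green pentagon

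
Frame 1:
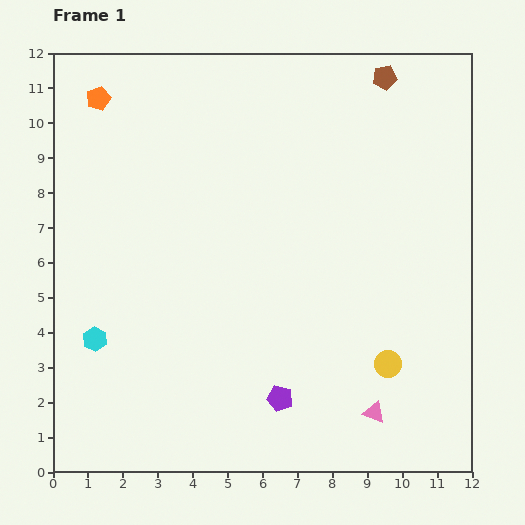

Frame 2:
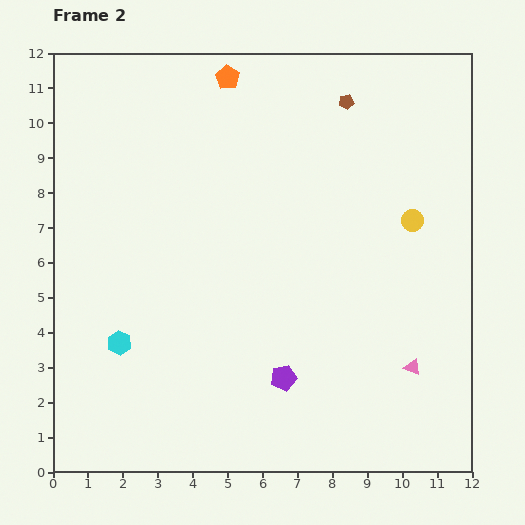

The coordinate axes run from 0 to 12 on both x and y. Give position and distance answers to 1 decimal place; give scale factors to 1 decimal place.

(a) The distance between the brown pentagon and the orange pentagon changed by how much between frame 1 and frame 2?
-4.7

Distance in frame 1: 8.2. Distance in frame 2: 3.5.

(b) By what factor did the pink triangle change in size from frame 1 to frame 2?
0.8×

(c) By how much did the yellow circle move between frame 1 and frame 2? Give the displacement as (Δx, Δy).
(0.7, 4.1)

The yellow circle was at (9.6, 3.1) in frame 1 and (10.3, 7.2) in frame 2.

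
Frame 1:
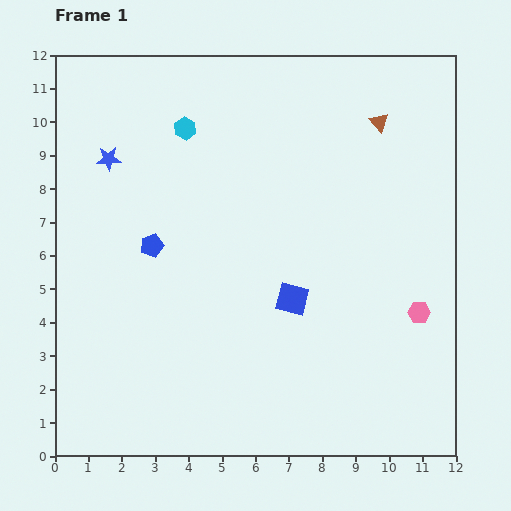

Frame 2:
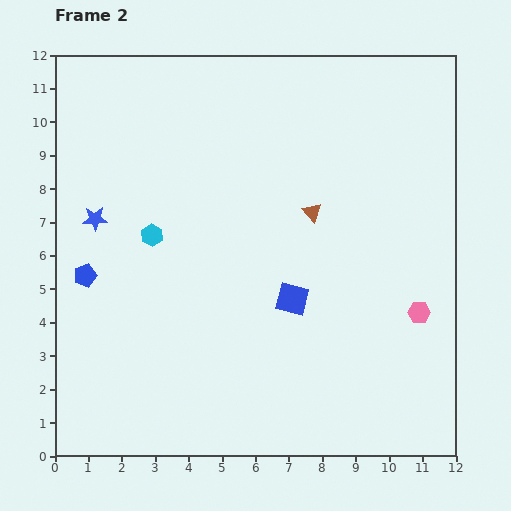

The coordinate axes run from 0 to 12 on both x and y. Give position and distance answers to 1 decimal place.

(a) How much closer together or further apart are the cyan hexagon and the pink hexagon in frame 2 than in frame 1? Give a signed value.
-0.6

Distance in frame 1: 8.9. Distance in frame 2: 8.3.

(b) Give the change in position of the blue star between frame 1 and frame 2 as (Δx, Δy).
(-0.4, -1.8)

The blue star was at (1.6, 8.9) in frame 1 and (1.2, 7.1) in frame 2.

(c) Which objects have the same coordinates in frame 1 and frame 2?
the pink hexagon, the blue square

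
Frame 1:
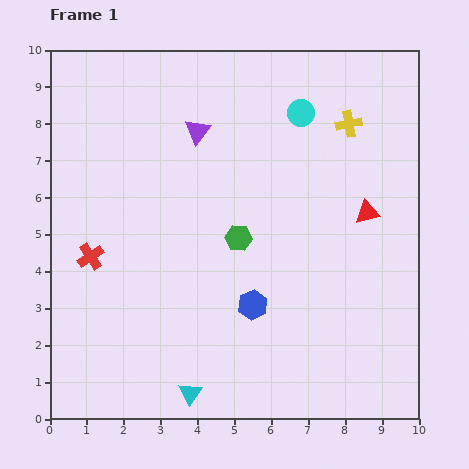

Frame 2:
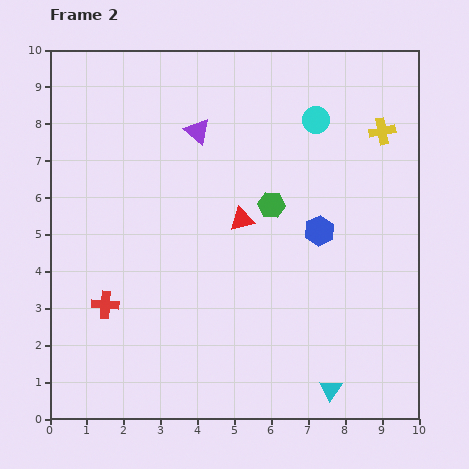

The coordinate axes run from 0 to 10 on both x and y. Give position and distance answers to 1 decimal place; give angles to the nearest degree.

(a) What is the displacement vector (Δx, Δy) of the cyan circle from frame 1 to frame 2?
(0.4, -0.2)

The cyan circle was at (6.8, 8.3) in frame 1 and (7.2, 8.1) in frame 2.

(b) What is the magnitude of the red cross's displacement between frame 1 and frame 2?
1.4

The red cross moved from (1.1, 4.4) to (1.5, 3.1), a distance of √(0.4² + 1.3²) ≈ 1.4.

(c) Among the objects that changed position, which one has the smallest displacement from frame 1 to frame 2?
the cyan circle

(moved 0.4)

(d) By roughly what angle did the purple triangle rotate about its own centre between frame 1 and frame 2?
26° counter-clockwise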